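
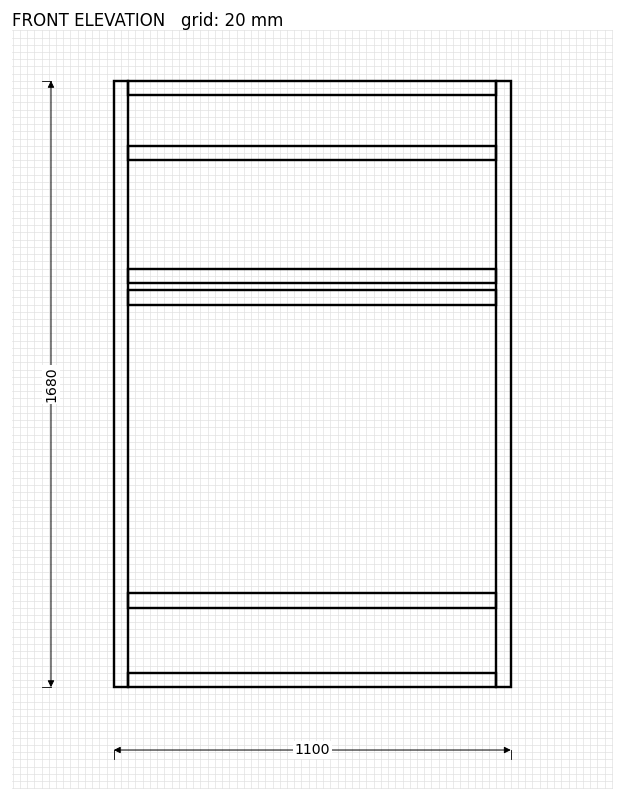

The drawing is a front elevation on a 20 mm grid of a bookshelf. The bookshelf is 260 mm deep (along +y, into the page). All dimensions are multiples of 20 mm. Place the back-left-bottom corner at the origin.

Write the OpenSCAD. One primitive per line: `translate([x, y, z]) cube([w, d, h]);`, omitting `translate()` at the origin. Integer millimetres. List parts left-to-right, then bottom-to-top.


cube([40, 260, 1680]);
translate([40, 0, 0]) cube([1020, 260, 40]);
translate([40, 0, 220]) cube([1020, 260, 40]);
translate([40, 0, 1060]) cube([1020, 260, 40]);
translate([40, 0, 1120]) cube([1020, 260, 40]);
translate([40, 0, 1460]) cube([1020, 260, 40]);
translate([40, 0, 1640]) cube([1020, 260, 40]);
translate([1060, 0, 0]) cube([40, 260, 1680]);


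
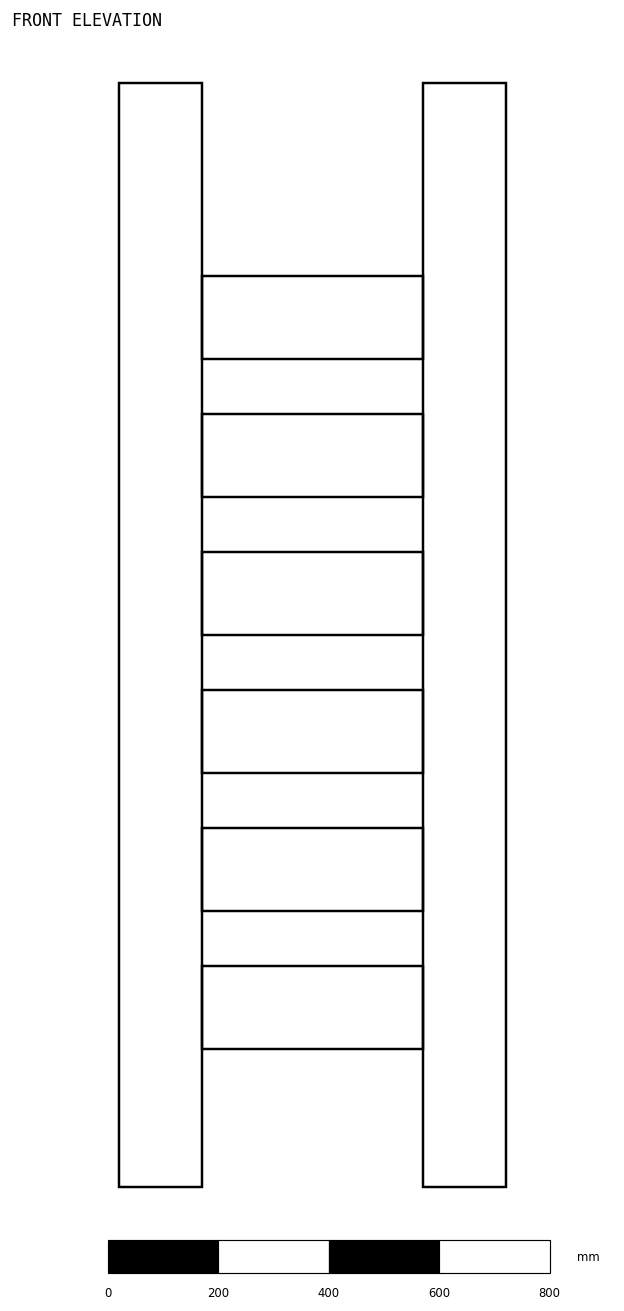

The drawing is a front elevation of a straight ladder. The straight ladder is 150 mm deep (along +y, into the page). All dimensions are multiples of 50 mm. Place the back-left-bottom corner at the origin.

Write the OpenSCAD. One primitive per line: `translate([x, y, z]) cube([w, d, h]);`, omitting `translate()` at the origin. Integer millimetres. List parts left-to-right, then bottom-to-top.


cube([150, 150, 2000]);
translate([150, 0, 250]) cube([400, 150, 150]);
translate([150, 0, 500]) cube([400, 150, 150]);
translate([150, 0, 750]) cube([400, 150, 150]);
translate([150, 0, 1000]) cube([400, 150, 150]);
translate([150, 0, 1250]) cube([400, 150, 150]);
translate([150, 0, 1500]) cube([400, 150, 150]);
translate([550, 0, 0]) cube([150, 150, 2000]);


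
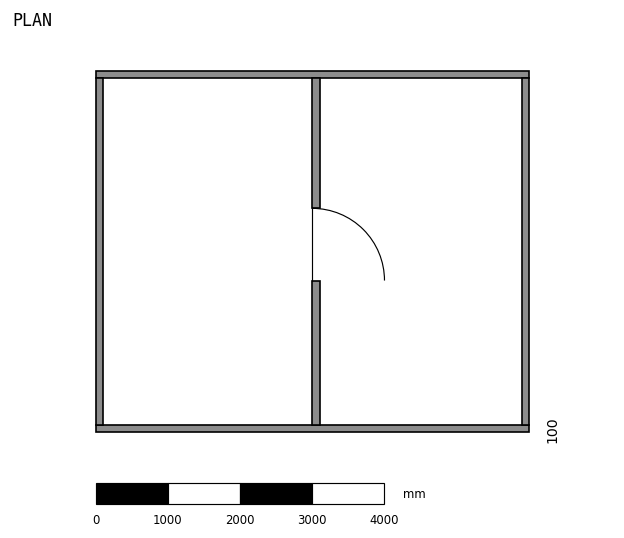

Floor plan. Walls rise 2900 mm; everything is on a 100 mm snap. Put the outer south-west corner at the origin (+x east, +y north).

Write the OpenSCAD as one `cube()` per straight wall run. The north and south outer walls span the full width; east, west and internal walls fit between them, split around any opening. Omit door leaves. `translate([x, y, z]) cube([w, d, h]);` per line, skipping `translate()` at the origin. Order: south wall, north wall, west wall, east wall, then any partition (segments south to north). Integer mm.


cube([6000, 100, 2900]);
translate([0, 4900, 0]) cube([6000, 100, 2900]);
translate([0, 100, 0]) cube([100, 4800, 2900]);
translate([5900, 100, 0]) cube([100, 4800, 2900]);
translate([3000, 100, 0]) cube([100, 2000, 2900]);
translate([3000, 3100, 0]) cube([100, 1800, 2900]);


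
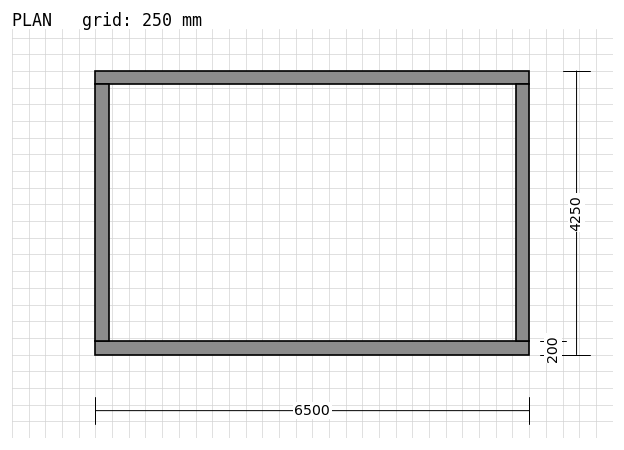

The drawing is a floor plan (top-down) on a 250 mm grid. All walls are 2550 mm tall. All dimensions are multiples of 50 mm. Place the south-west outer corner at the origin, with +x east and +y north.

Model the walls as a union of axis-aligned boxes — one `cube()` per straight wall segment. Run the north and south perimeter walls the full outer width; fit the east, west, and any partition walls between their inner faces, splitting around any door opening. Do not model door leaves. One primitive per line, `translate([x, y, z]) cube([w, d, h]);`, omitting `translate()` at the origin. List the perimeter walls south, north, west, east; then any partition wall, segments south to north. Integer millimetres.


cube([6500, 200, 2550]);
translate([0, 4050, 0]) cube([6500, 200, 2550]);
translate([0, 200, 0]) cube([200, 3850, 2550]);
translate([6300, 200, 0]) cube([200, 3850, 2550]);


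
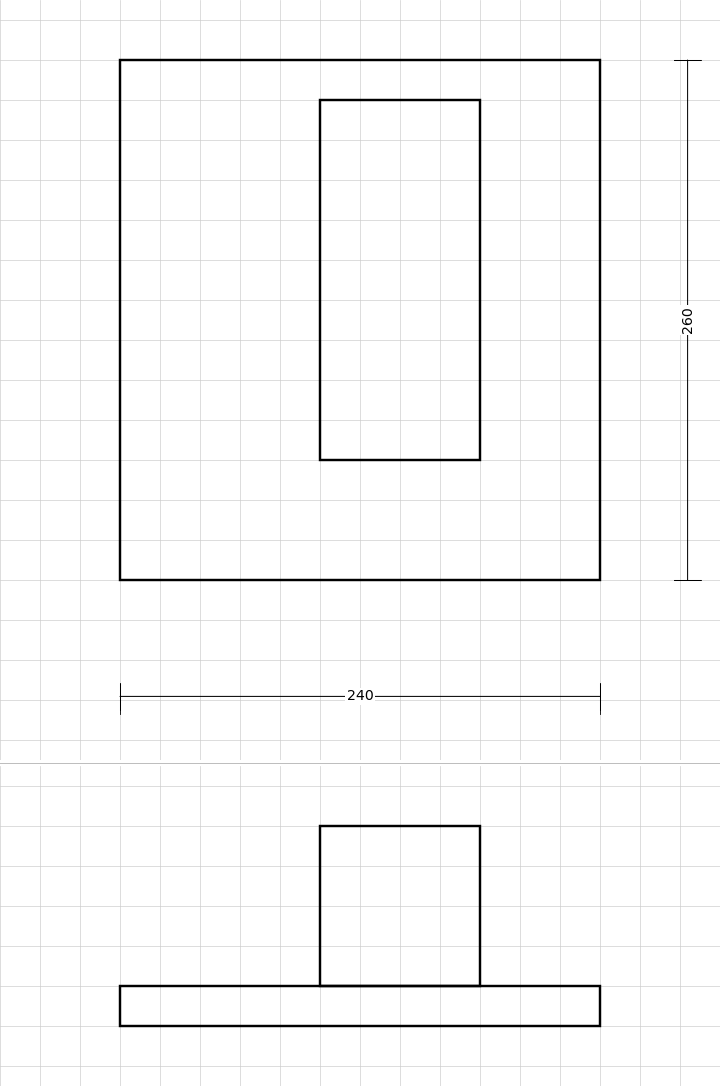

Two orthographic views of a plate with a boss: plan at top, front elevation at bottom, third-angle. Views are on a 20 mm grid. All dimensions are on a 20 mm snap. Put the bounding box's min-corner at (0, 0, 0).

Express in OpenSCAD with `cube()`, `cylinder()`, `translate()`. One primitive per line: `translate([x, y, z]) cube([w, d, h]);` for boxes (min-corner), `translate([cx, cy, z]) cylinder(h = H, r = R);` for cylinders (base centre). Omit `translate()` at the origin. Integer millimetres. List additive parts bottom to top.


cube([240, 260, 20]);
translate([100, 60, 20]) cube([80, 180, 80]);


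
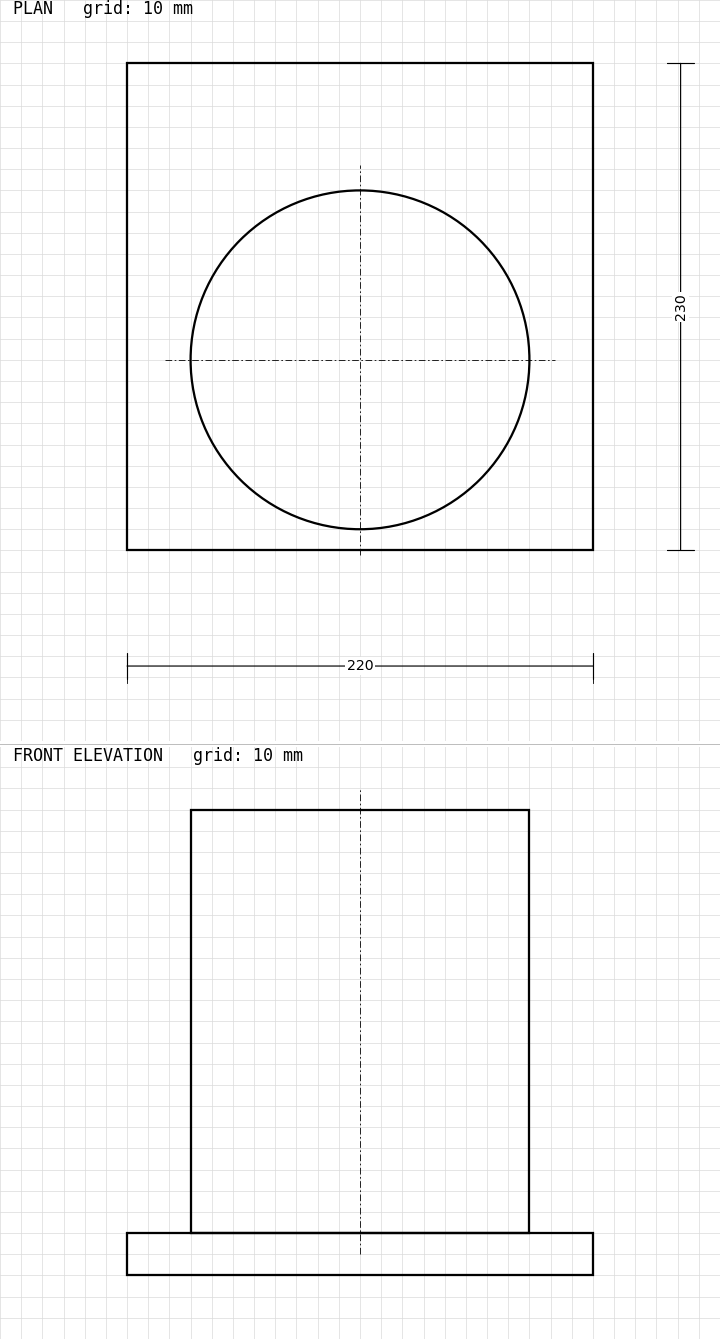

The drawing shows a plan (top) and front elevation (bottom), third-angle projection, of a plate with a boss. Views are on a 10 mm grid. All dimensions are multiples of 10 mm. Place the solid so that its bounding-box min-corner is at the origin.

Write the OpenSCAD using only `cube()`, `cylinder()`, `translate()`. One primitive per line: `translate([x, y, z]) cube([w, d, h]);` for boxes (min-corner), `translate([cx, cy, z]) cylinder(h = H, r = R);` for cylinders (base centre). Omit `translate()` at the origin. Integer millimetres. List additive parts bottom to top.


cube([220, 230, 20]);
translate([110, 90, 20]) cylinder(h = 200, r = 80);


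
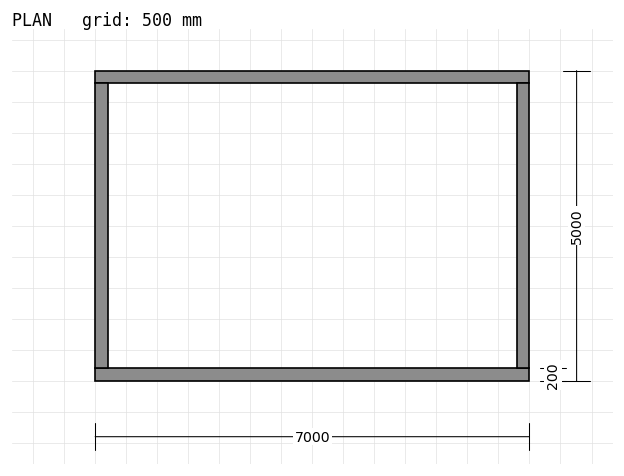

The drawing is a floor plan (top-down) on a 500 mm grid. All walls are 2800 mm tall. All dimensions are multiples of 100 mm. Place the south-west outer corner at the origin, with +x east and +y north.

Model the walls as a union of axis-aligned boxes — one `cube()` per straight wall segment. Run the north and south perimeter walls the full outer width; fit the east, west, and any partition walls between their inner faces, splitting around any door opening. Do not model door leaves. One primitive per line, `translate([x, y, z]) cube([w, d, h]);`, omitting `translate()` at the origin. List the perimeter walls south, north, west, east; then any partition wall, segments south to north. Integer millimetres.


cube([7000, 200, 2800]);
translate([0, 4800, 0]) cube([7000, 200, 2800]);
translate([0, 200, 0]) cube([200, 4600, 2800]);
translate([6800, 200, 0]) cube([200, 4600, 2800]);


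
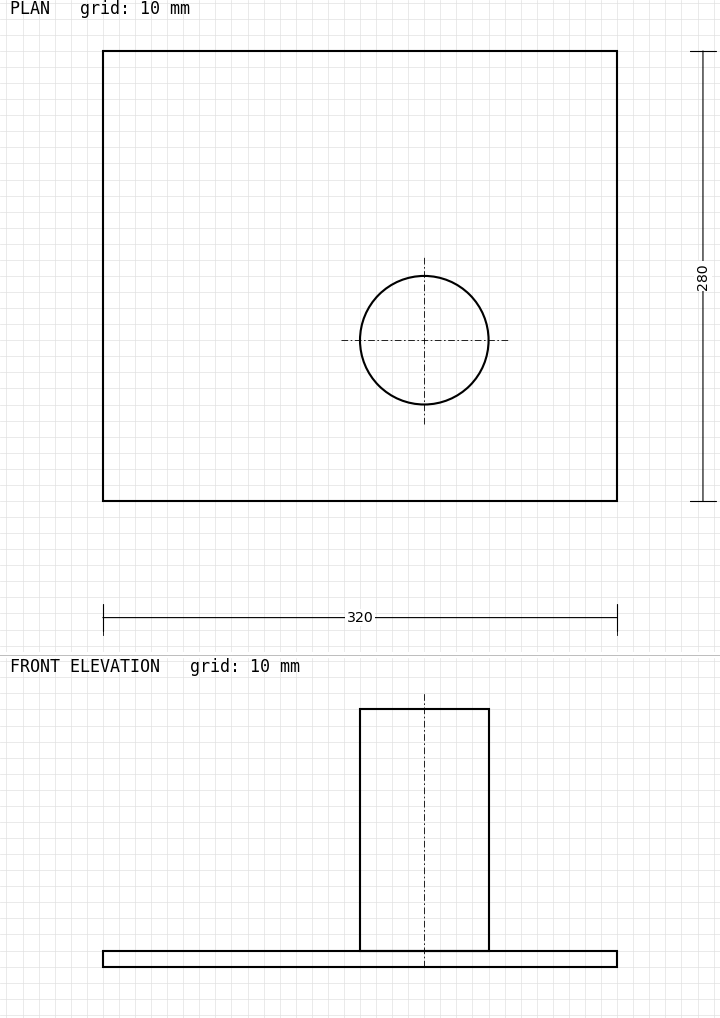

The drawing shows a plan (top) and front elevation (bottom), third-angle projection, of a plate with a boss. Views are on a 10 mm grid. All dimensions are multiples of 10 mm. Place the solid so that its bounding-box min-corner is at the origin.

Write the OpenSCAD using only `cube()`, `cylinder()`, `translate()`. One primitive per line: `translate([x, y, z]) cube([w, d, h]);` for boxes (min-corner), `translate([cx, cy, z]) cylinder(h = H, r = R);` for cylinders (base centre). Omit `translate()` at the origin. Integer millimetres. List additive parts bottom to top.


cube([320, 280, 10]);
translate([200, 100, 10]) cylinder(h = 150, r = 40);


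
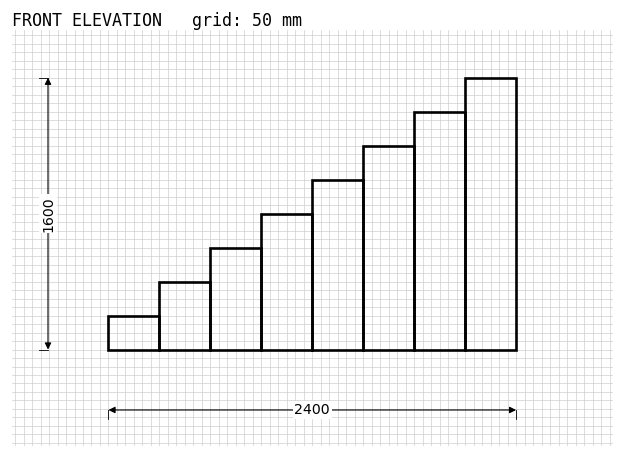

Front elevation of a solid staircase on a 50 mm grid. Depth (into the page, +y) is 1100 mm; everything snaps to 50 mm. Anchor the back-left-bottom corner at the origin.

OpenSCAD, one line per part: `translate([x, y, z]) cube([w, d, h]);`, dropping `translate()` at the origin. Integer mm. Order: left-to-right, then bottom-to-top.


cube([300, 1100, 200]);
translate([300, 0, 0]) cube([300, 1100, 400]);
translate([600, 0, 0]) cube([300, 1100, 600]);
translate([900, 0, 0]) cube([300, 1100, 800]);
translate([1200, 0, 0]) cube([300, 1100, 1000]);
translate([1500, 0, 0]) cube([300, 1100, 1200]);
translate([1800, 0, 0]) cube([300, 1100, 1400]);
translate([2100, 0, 0]) cube([300, 1100, 1600]);


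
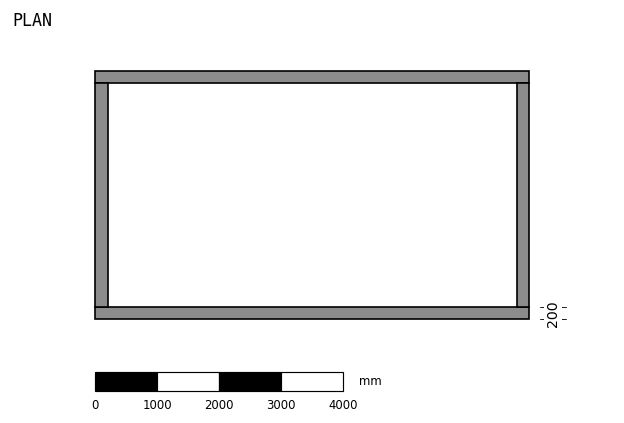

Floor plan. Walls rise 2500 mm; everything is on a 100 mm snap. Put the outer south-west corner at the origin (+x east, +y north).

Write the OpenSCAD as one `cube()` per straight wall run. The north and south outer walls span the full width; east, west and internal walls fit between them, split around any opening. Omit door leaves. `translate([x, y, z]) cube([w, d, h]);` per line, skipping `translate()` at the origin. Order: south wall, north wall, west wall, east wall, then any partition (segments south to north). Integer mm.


cube([7000, 200, 2500]);
translate([0, 3800, 0]) cube([7000, 200, 2500]);
translate([0, 200, 0]) cube([200, 3600, 2500]);
translate([6800, 200, 0]) cube([200, 3600, 2500]);


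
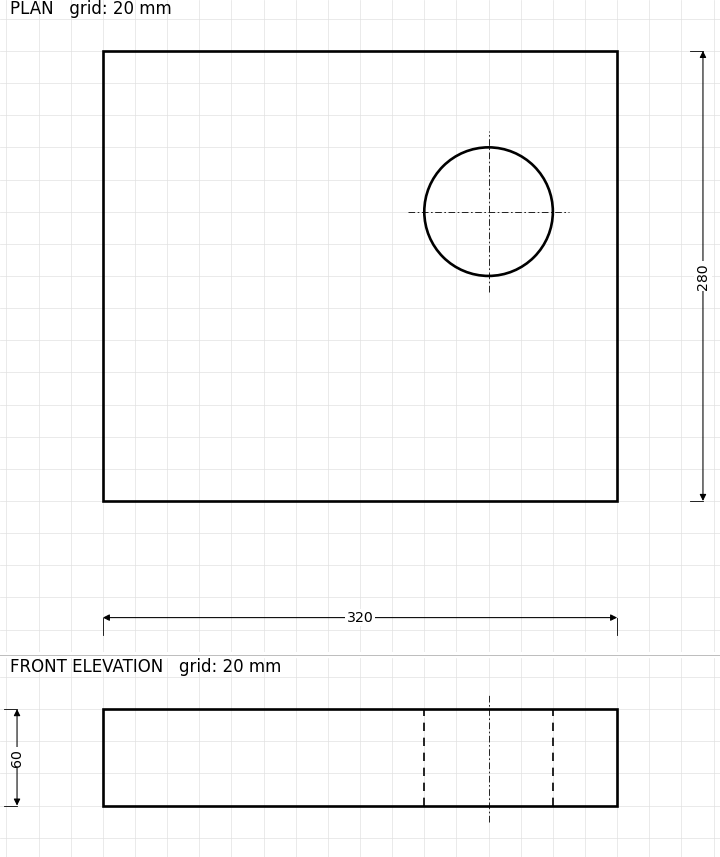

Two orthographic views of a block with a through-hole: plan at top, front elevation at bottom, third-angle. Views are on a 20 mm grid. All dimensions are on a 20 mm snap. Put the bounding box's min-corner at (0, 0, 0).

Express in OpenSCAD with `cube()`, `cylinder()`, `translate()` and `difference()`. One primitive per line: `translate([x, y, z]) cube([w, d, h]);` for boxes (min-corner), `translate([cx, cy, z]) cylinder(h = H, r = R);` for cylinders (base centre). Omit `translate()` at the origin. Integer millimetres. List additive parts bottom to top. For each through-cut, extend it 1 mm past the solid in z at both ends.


difference() {
  cube([320, 280, 60]);
  translate([240, 180, -1]) cylinder(h = 62, r = 40);
}


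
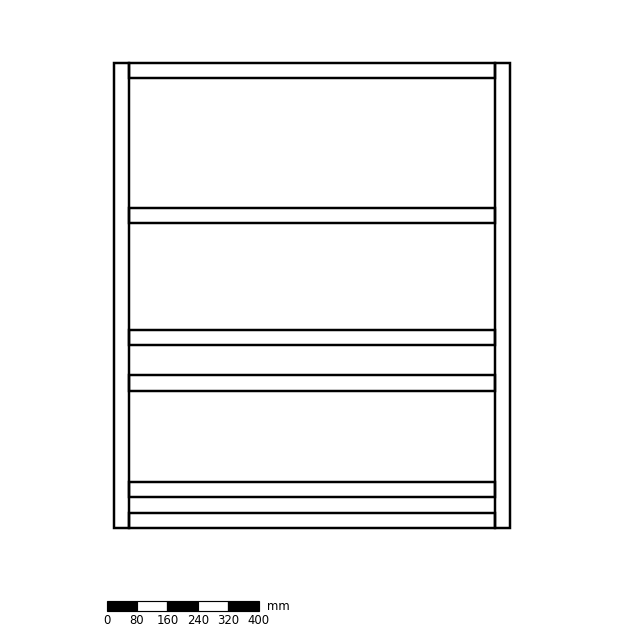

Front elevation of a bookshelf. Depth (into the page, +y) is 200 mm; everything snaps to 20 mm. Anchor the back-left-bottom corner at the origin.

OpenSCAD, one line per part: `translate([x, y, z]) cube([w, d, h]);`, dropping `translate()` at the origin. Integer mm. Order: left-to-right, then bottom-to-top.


cube([40, 200, 1220]);
translate([40, 0, 0]) cube([960, 200, 40]);
translate([40, 0, 80]) cube([960, 200, 40]);
translate([40, 0, 360]) cube([960, 200, 40]);
translate([40, 0, 480]) cube([960, 200, 40]);
translate([40, 0, 800]) cube([960, 200, 40]);
translate([40, 0, 1180]) cube([960, 200, 40]);
translate([1000, 0, 0]) cube([40, 200, 1220]);


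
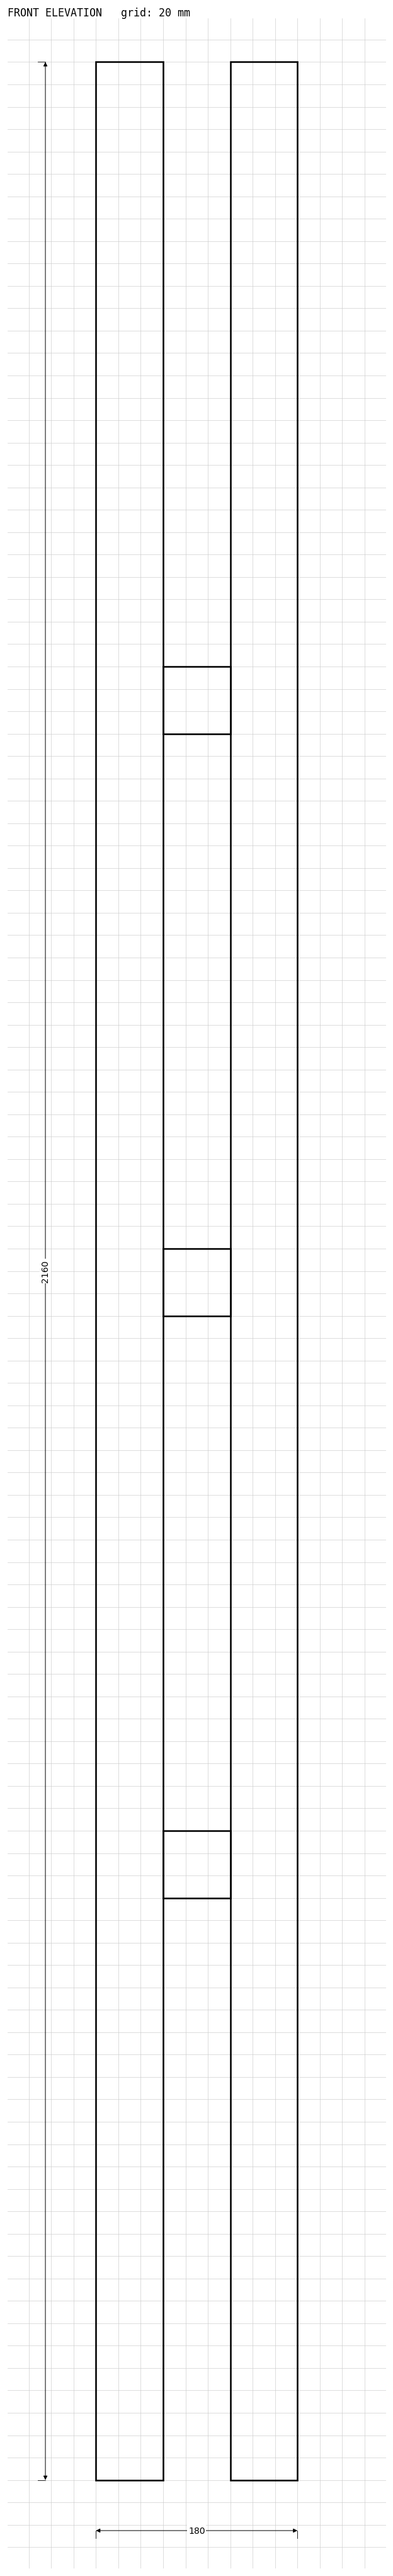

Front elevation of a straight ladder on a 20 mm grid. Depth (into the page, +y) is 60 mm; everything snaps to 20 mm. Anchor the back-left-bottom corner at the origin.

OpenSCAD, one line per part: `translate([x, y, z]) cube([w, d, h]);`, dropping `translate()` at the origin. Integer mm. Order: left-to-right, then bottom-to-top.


cube([60, 60, 2160]);
translate([60, 0, 520]) cube([60, 60, 60]);
translate([60, 0, 1040]) cube([60, 60, 60]);
translate([60, 0, 1560]) cube([60, 60, 60]);
translate([120, 0, 0]) cube([60, 60, 2160]);


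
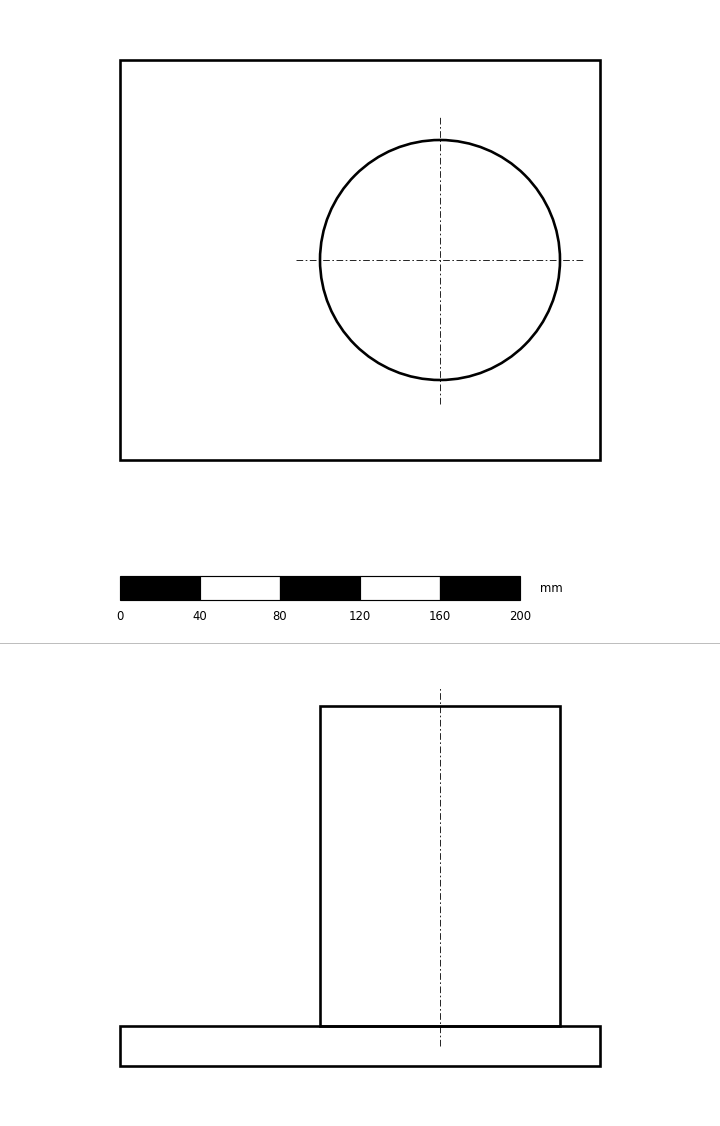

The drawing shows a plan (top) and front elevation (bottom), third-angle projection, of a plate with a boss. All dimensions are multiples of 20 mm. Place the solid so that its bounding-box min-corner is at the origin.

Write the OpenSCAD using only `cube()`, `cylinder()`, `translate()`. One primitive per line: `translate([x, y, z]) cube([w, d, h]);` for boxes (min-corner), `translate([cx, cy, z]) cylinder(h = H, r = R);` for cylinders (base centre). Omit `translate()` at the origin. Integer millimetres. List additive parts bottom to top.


cube([240, 200, 20]);
translate([160, 100, 20]) cylinder(h = 160, r = 60);


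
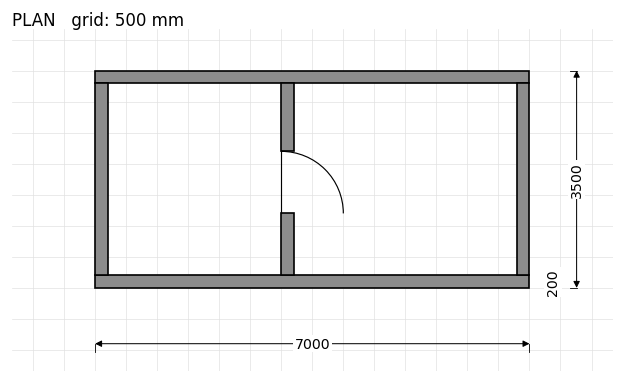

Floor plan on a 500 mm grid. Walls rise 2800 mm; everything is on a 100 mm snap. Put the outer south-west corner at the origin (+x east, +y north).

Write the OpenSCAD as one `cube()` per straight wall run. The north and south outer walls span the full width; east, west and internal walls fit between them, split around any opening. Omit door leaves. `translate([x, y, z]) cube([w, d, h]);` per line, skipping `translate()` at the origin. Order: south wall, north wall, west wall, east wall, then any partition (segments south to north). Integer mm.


cube([7000, 200, 2800]);
translate([0, 3300, 0]) cube([7000, 200, 2800]);
translate([0, 200, 0]) cube([200, 3100, 2800]);
translate([6800, 200, 0]) cube([200, 3100, 2800]);
translate([3000, 200, 0]) cube([200, 1000, 2800]);
translate([3000, 2200, 0]) cube([200, 1100, 2800]);


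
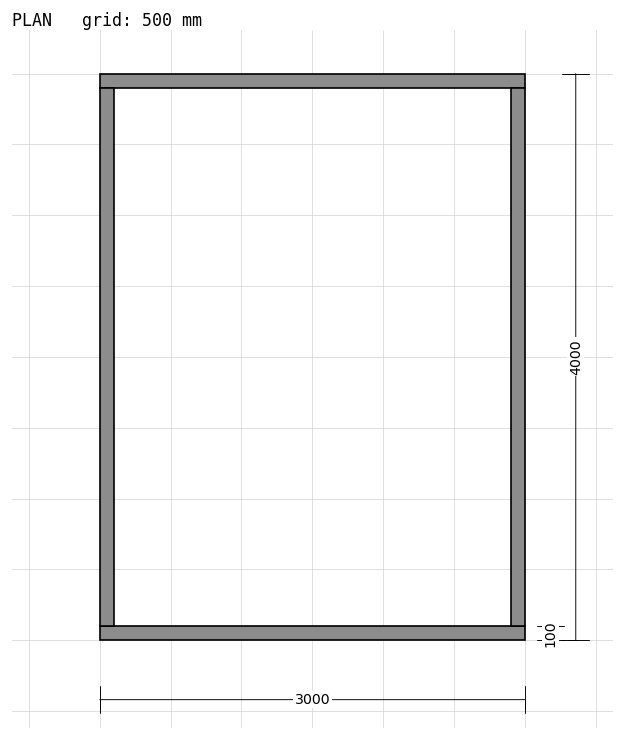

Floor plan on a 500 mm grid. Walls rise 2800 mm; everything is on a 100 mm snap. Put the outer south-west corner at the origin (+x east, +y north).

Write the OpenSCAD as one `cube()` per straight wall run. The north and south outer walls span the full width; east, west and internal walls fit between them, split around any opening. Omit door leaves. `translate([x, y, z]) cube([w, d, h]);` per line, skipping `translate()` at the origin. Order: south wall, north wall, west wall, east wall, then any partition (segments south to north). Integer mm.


cube([3000, 100, 2800]);
translate([0, 3900, 0]) cube([3000, 100, 2800]);
translate([0, 100, 0]) cube([100, 3800, 2800]);
translate([2900, 100, 0]) cube([100, 3800, 2800]);


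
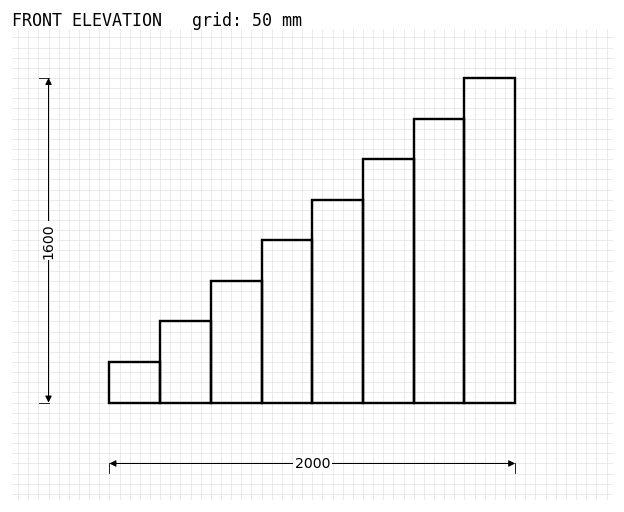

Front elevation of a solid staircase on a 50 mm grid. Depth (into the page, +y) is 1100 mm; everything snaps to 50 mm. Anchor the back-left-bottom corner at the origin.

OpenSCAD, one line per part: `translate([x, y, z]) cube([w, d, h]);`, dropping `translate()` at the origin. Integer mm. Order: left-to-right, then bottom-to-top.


cube([250, 1100, 200]);
translate([250, 0, 0]) cube([250, 1100, 400]);
translate([500, 0, 0]) cube([250, 1100, 600]);
translate([750, 0, 0]) cube([250, 1100, 800]);
translate([1000, 0, 0]) cube([250, 1100, 1000]);
translate([1250, 0, 0]) cube([250, 1100, 1200]);
translate([1500, 0, 0]) cube([250, 1100, 1400]);
translate([1750, 0, 0]) cube([250, 1100, 1600]);


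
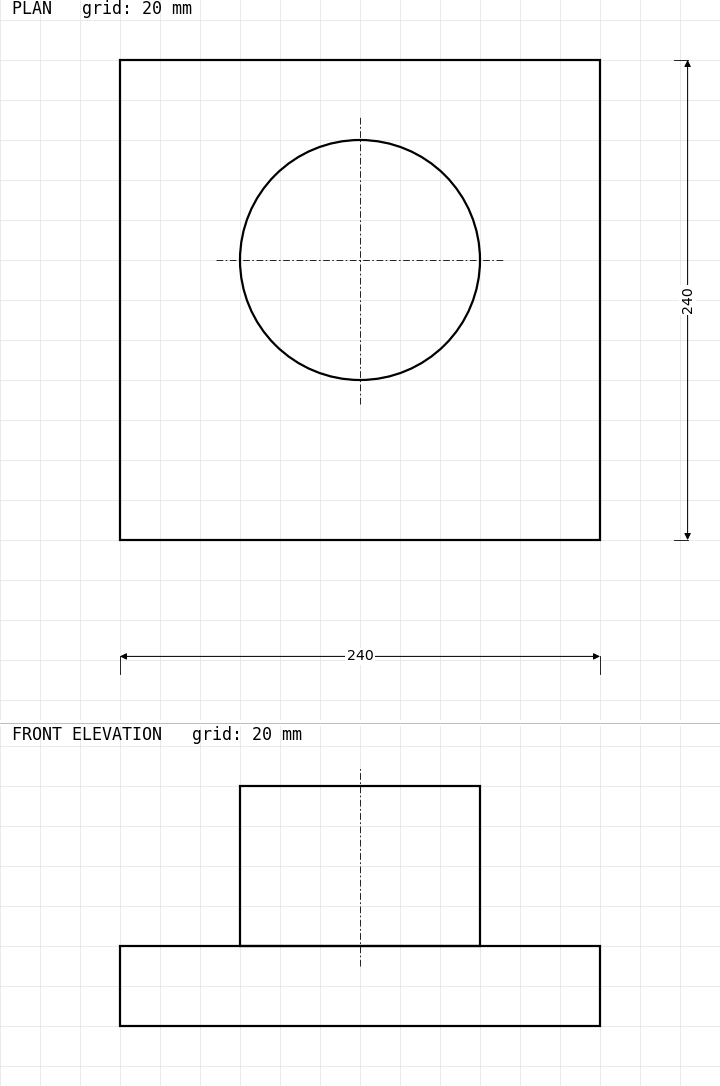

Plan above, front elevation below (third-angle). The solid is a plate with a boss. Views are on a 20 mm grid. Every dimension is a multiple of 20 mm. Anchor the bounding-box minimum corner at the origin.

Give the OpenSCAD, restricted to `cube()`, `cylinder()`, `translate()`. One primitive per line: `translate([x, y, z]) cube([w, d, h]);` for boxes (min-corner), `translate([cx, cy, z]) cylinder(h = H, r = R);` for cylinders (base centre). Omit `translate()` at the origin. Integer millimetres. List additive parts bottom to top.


cube([240, 240, 40]);
translate([120, 140, 40]) cylinder(h = 80, r = 60);


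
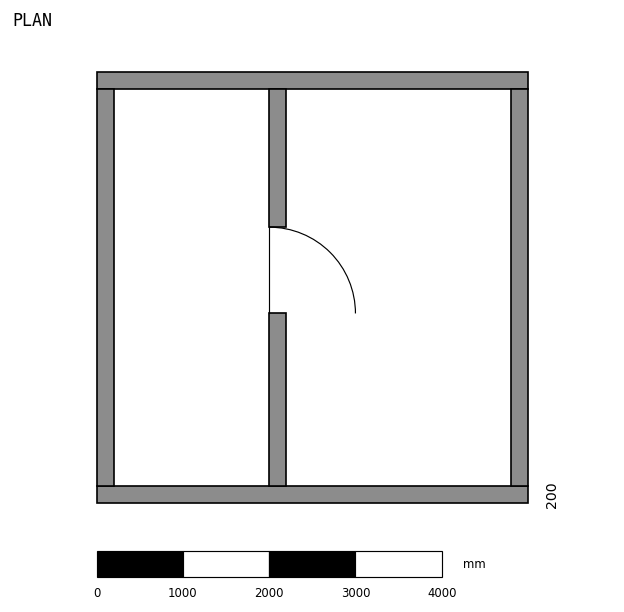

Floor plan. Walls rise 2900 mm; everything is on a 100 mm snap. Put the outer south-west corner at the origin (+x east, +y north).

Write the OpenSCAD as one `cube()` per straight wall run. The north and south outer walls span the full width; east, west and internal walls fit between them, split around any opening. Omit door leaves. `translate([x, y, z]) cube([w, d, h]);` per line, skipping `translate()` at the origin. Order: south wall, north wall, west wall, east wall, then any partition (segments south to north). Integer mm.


cube([5000, 200, 2900]);
translate([0, 4800, 0]) cube([5000, 200, 2900]);
translate([0, 200, 0]) cube([200, 4600, 2900]);
translate([4800, 200, 0]) cube([200, 4600, 2900]);
translate([2000, 200, 0]) cube([200, 2000, 2900]);
translate([2000, 3200, 0]) cube([200, 1600, 2900]);


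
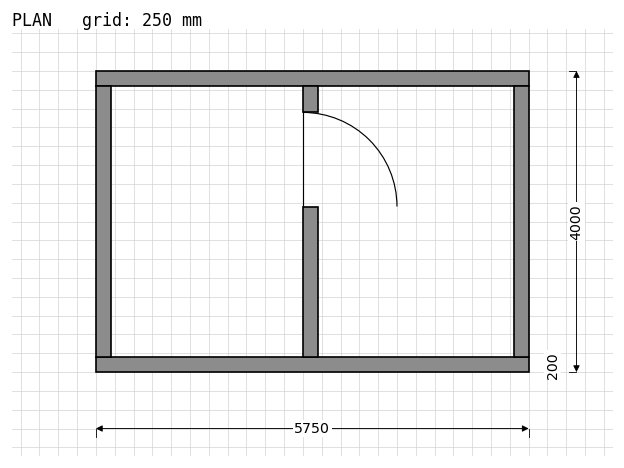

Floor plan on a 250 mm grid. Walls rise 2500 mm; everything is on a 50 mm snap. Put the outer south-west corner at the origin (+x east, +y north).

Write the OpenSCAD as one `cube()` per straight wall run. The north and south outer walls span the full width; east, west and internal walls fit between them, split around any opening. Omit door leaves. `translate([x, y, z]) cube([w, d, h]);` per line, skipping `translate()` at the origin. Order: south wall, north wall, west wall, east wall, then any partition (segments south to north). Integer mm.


cube([5750, 200, 2500]);
translate([0, 3800, 0]) cube([5750, 200, 2500]);
translate([0, 200, 0]) cube([200, 3600, 2500]);
translate([5550, 200, 0]) cube([200, 3600, 2500]);
translate([2750, 200, 0]) cube([200, 2000, 2500]);
translate([2750, 3450, 0]) cube([200, 350, 2500]);


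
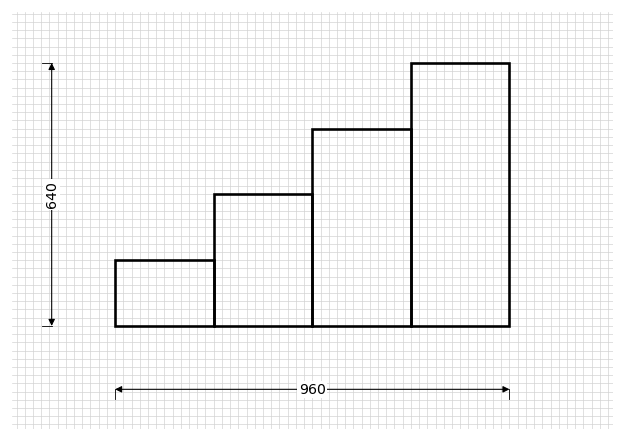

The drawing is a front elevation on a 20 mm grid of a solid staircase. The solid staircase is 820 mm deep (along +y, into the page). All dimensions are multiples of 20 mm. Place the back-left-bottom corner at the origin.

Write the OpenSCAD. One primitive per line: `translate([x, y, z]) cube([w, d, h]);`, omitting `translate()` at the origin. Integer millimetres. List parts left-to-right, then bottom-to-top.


cube([240, 820, 160]);
translate([240, 0, 0]) cube([240, 820, 320]);
translate([480, 0, 0]) cube([240, 820, 480]);
translate([720, 0, 0]) cube([240, 820, 640]);


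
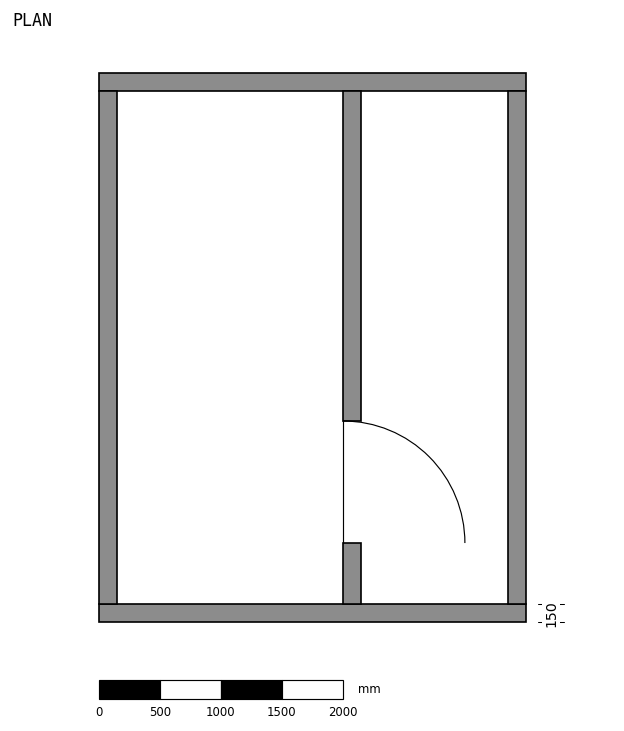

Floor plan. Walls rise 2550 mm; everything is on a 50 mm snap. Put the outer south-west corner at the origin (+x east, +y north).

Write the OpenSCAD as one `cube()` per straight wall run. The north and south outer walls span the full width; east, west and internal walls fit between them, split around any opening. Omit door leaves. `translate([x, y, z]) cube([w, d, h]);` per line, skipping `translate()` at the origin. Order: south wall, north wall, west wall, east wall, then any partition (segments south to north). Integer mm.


cube([3500, 150, 2550]);
translate([0, 4350, 0]) cube([3500, 150, 2550]);
translate([0, 150, 0]) cube([150, 4200, 2550]);
translate([3350, 150, 0]) cube([150, 4200, 2550]);
translate([2000, 150, 0]) cube([150, 500, 2550]);
translate([2000, 1650, 0]) cube([150, 2700, 2550]);


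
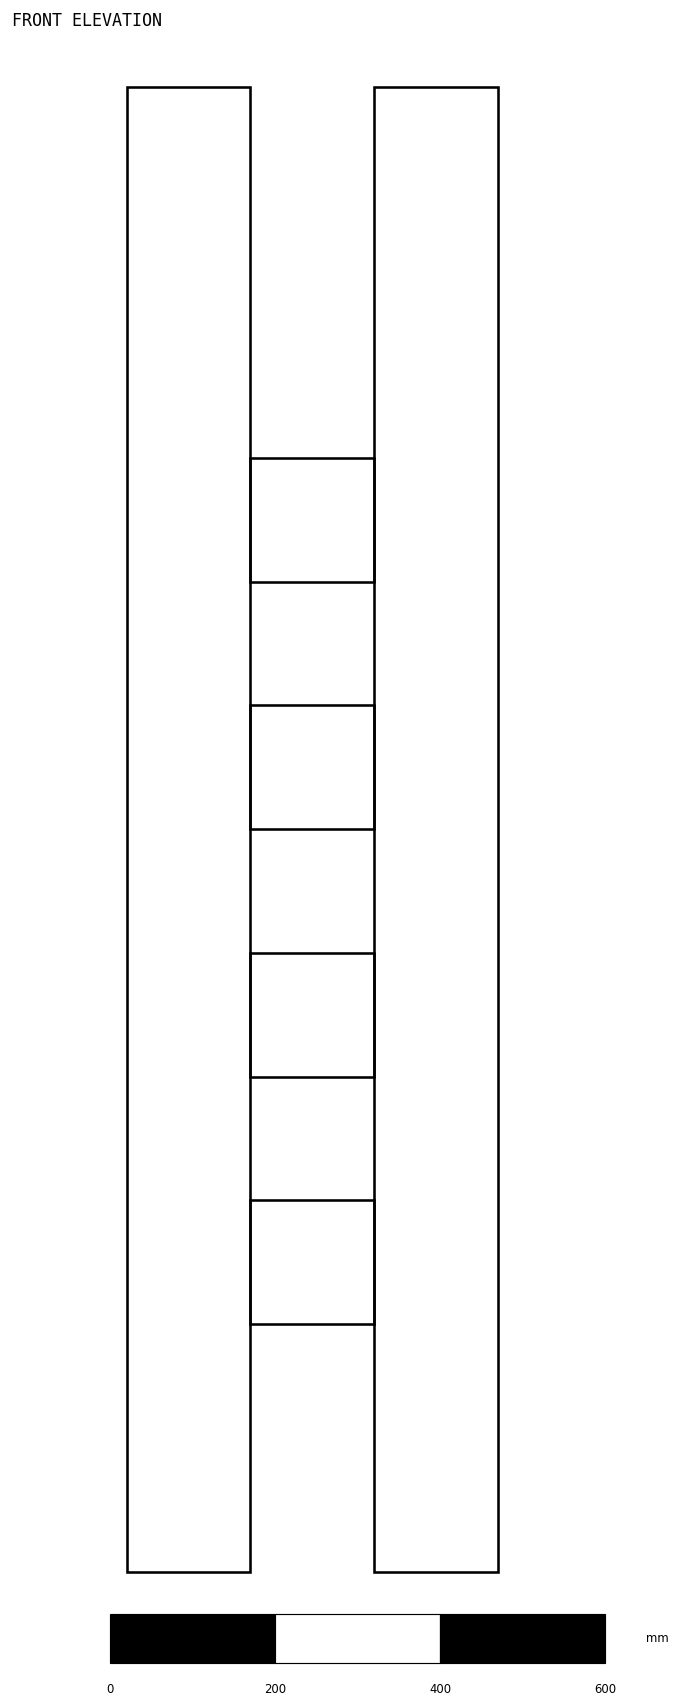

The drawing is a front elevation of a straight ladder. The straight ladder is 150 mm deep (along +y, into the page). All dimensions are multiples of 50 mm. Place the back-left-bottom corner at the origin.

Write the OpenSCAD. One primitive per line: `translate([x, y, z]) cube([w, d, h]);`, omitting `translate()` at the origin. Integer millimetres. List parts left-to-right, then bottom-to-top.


cube([150, 150, 1800]);
translate([150, 0, 300]) cube([150, 150, 150]);
translate([150, 0, 600]) cube([150, 150, 150]);
translate([150, 0, 900]) cube([150, 150, 150]);
translate([150, 0, 1200]) cube([150, 150, 150]);
translate([300, 0, 0]) cube([150, 150, 1800]);


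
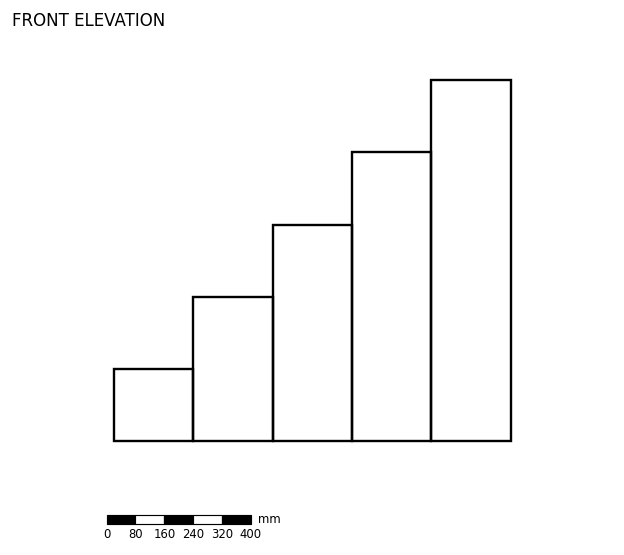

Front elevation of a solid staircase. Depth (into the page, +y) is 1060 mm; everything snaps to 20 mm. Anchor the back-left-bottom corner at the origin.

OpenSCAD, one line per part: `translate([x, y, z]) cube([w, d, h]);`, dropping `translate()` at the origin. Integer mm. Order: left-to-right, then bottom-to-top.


cube([220, 1060, 200]);
translate([220, 0, 0]) cube([220, 1060, 400]);
translate([440, 0, 0]) cube([220, 1060, 600]);
translate([660, 0, 0]) cube([220, 1060, 800]);
translate([880, 0, 0]) cube([220, 1060, 1000]);


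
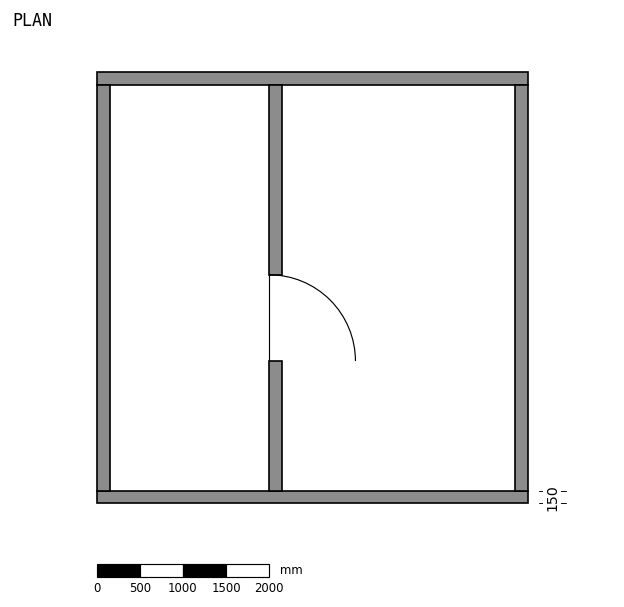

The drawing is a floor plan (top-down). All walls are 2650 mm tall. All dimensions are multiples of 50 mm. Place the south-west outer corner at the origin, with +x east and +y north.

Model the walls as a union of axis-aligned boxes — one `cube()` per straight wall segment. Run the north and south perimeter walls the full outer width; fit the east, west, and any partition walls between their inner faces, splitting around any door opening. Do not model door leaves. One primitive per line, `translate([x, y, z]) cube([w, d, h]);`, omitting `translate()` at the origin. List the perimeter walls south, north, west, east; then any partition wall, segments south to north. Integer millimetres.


cube([5000, 150, 2650]);
translate([0, 4850, 0]) cube([5000, 150, 2650]);
translate([0, 150, 0]) cube([150, 4700, 2650]);
translate([4850, 150, 0]) cube([150, 4700, 2650]);
translate([2000, 150, 0]) cube([150, 1500, 2650]);
translate([2000, 2650, 0]) cube([150, 2200, 2650]);


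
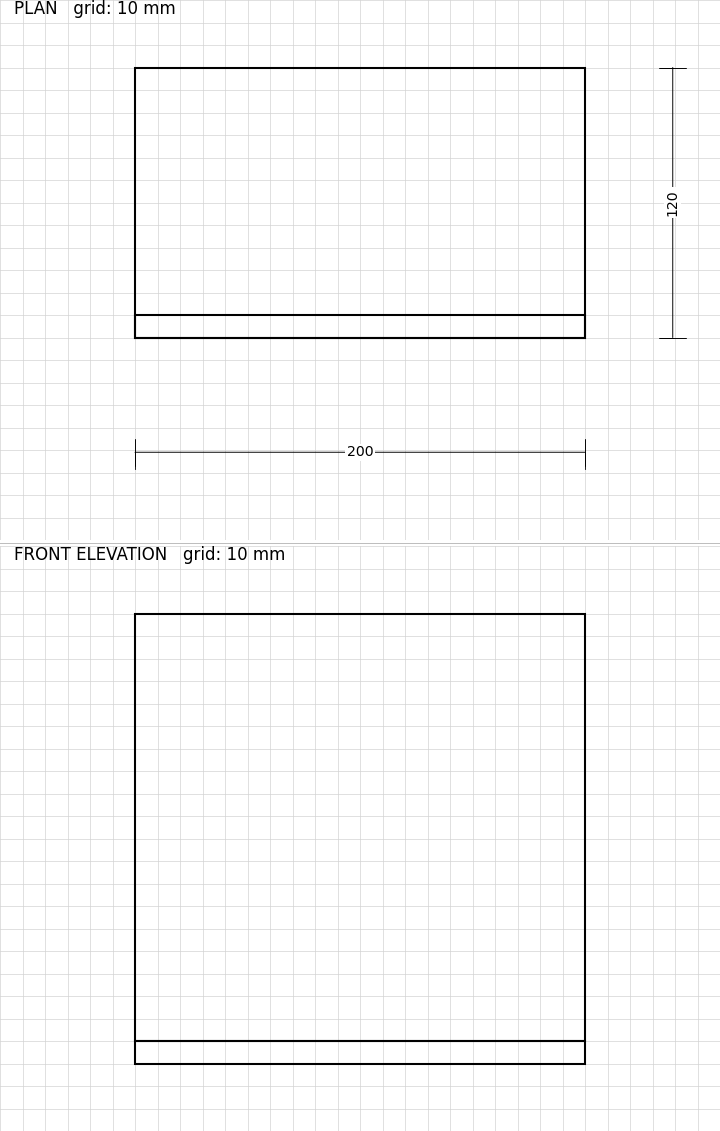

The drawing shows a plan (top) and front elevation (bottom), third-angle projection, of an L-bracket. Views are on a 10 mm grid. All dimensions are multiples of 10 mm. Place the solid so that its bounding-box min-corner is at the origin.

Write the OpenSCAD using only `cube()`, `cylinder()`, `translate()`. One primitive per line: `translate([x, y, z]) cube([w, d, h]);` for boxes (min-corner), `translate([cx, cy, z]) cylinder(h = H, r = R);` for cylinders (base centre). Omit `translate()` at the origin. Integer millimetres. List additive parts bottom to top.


cube([200, 120, 10]);
translate([0, 0, 10]) cube([200, 10, 190]);


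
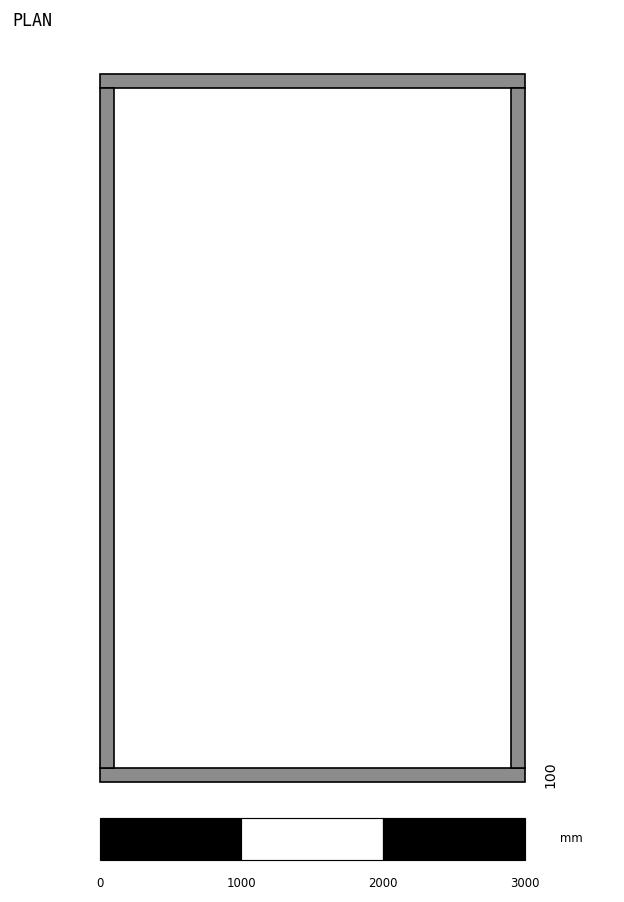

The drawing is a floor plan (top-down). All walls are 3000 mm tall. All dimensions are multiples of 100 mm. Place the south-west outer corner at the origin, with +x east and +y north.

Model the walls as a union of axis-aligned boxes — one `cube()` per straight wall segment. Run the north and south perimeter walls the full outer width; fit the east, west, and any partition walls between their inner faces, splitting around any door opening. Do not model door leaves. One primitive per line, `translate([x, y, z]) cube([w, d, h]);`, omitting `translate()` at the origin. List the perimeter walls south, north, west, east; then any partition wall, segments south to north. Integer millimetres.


cube([3000, 100, 3000]);
translate([0, 4900, 0]) cube([3000, 100, 3000]);
translate([0, 100, 0]) cube([100, 4800, 3000]);
translate([2900, 100, 0]) cube([100, 4800, 3000]);


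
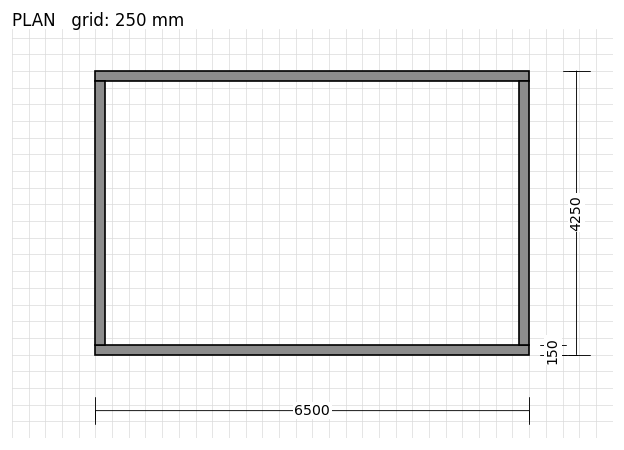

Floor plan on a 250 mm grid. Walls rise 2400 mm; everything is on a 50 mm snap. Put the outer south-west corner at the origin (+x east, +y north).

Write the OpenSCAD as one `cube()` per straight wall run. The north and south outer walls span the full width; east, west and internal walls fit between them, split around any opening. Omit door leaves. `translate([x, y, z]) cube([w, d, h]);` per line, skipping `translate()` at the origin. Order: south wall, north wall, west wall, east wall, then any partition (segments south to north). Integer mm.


cube([6500, 150, 2400]);
translate([0, 4100, 0]) cube([6500, 150, 2400]);
translate([0, 150, 0]) cube([150, 3950, 2400]);
translate([6350, 150, 0]) cube([150, 3950, 2400]);


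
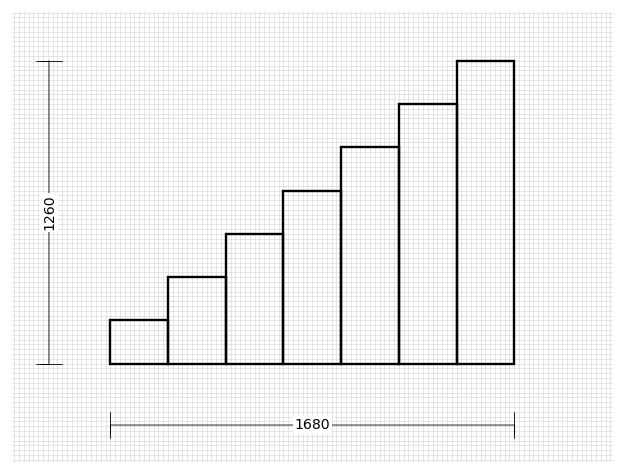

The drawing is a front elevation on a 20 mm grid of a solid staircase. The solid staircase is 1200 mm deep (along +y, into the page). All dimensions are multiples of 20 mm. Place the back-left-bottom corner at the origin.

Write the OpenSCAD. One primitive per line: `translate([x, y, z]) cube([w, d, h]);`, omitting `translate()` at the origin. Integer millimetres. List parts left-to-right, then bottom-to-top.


cube([240, 1200, 180]);
translate([240, 0, 0]) cube([240, 1200, 360]);
translate([480, 0, 0]) cube([240, 1200, 540]);
translate([720, 0, 0]) cube([240, 1200, 720]);
translate([960, 0, 0]) cube([240, 1200, 900]);
translate([1200, 0, 0]) cube([240, 1200, 1080]);
translate([1440, 0, 0]) cube([240, 1200, 1260]);


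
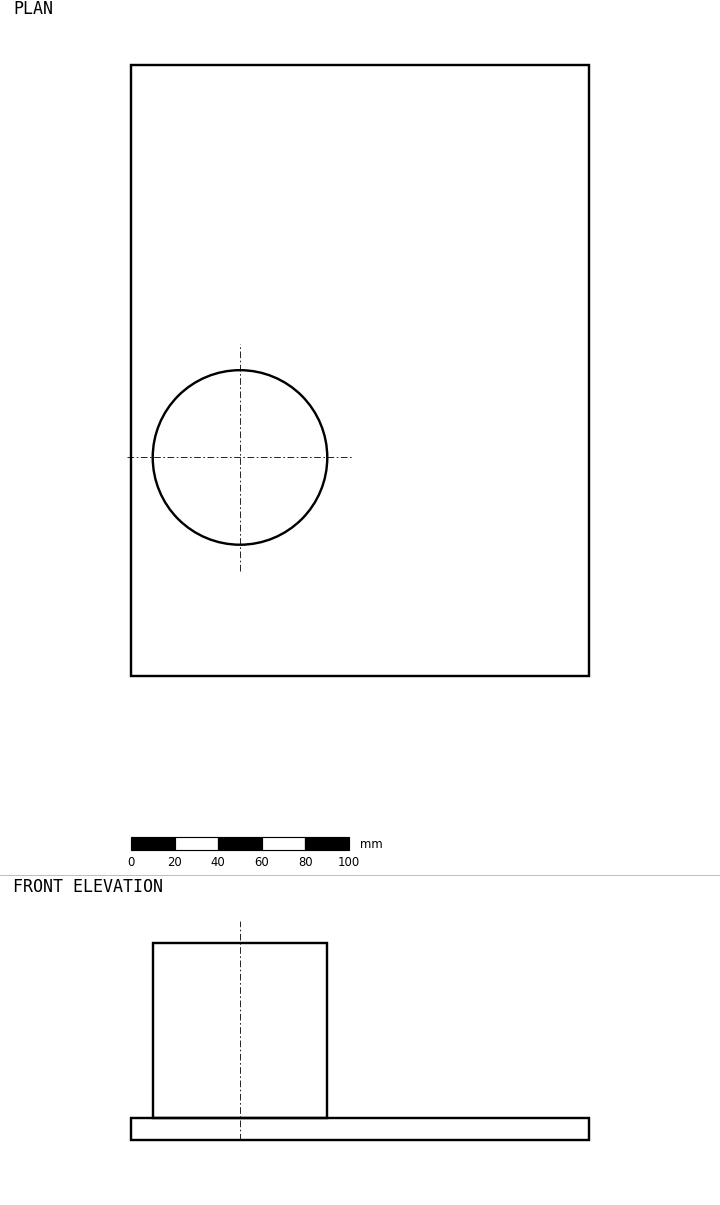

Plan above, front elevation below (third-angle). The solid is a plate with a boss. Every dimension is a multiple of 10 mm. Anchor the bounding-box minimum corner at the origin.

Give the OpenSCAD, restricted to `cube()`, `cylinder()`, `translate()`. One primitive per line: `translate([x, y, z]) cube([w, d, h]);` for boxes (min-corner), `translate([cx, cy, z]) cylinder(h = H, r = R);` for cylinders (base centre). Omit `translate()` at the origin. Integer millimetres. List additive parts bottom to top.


cube([210, 280, 10]);
translate([50, 100, 10]) cylinder(h = 80, r = 40);


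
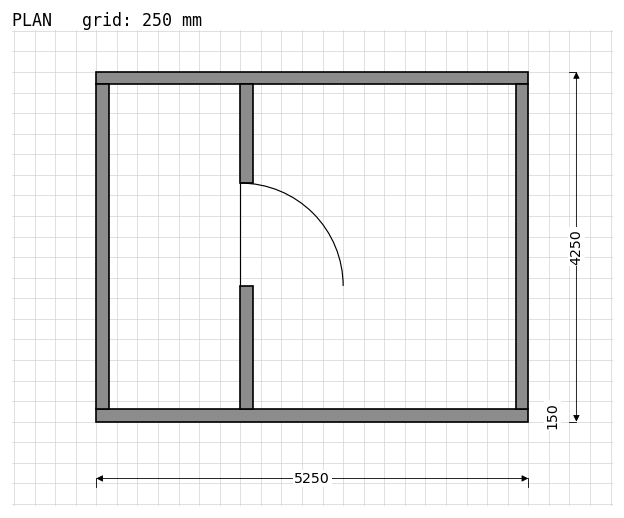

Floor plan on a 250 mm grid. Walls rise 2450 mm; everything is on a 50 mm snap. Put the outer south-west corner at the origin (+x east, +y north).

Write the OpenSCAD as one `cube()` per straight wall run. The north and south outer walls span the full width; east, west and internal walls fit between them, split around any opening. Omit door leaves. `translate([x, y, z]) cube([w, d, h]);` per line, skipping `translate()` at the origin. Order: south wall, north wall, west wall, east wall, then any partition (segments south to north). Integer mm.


cube([5250, 150, 2450]);
translate([0, 4100, 0]) cube([5250, 150, 2450]);
translate([0, 150, 0]) cube([150, 3950, 2450]);
translate([5100, 150, 0]) cube([150, 3950, 2450]);
translate([1750, 150, 0]) cube([150, 1500, 2450]);
translate([1750, 2900, 0]) cube([150, 1200, 2450]);


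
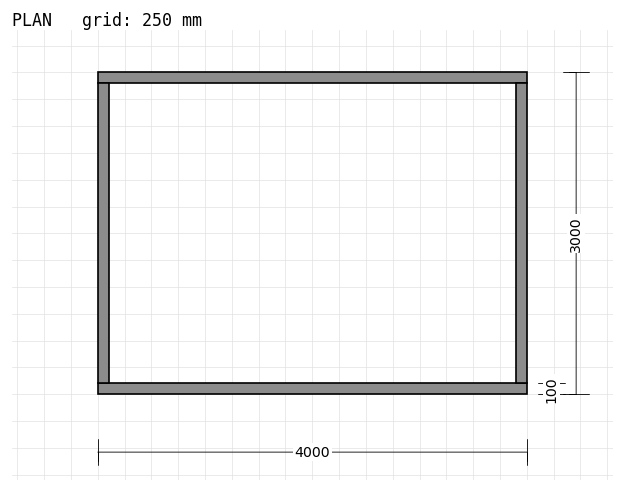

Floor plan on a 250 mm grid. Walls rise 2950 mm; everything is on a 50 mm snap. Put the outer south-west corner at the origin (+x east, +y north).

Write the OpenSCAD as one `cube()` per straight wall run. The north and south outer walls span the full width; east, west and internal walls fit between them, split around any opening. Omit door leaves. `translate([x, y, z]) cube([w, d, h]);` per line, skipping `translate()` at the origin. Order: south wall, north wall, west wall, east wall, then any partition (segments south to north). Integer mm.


cube([4000, 100, 2950]);
translate([0, 2900, 0]) cube([4000, 100, 2950]);
translate([0, 100, 0]) cube([100, 2800, 2950]);
translate([3900, 100, 0]) cube([100, 2800, 2950]);


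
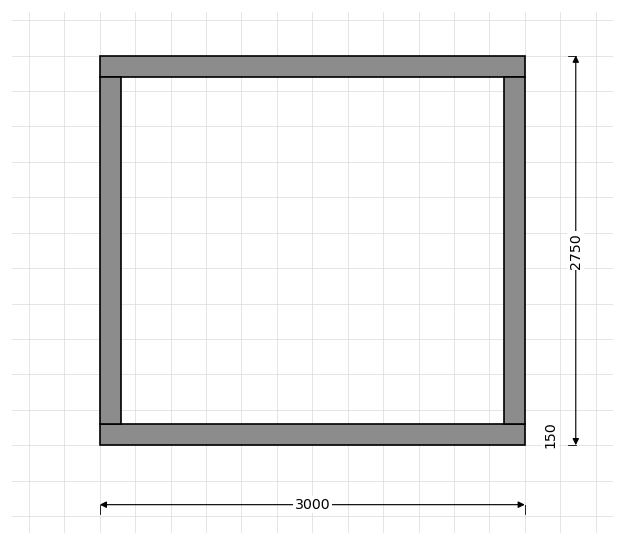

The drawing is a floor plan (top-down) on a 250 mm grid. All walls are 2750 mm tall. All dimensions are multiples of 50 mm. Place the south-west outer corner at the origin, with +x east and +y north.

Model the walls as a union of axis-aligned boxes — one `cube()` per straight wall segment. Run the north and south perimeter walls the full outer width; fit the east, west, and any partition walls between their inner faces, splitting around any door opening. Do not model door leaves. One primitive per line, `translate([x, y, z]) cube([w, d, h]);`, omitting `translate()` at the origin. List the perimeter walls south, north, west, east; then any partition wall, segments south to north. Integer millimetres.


cube([3000, 150, 2750]);
translate([0, 2600, 0]) cube([3000, 150, 2750]);
translate([0, 150, 0]) cube([150, 2450, 2750]);
translate([2850, 150, 0]) cube([150, 2450, 2750]);


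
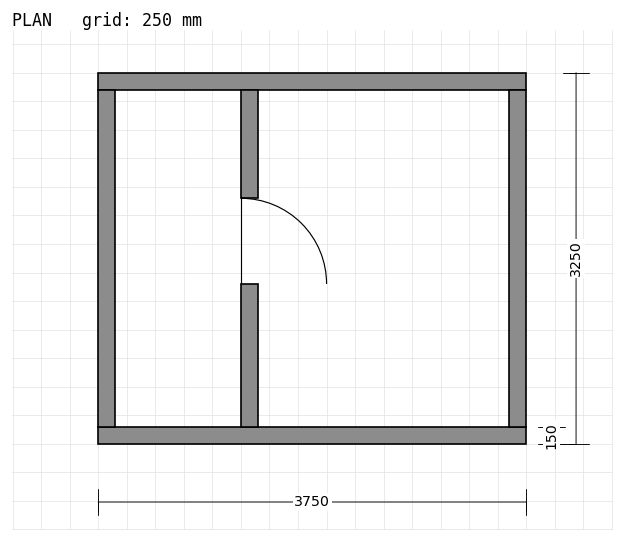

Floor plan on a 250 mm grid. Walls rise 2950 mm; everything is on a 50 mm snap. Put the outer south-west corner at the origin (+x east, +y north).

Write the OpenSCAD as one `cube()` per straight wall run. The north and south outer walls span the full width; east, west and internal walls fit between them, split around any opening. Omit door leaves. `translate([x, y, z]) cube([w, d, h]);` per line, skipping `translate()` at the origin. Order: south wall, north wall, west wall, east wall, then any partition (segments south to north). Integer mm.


cube([3750, 150, 2950]);
translate([0, 3100, 0]) cube([3750, 150, 2950]);
translate([0, 150, 0]) cube([150, 2950, 2950]);
translate([3600, 150, 0]) cube([150, 2950, 2950]);
translate([1250, 150, 0]) cube([150, 1250, 2950]);
translate([1250, 2150, 0]) cube([150, 950, 2950]);


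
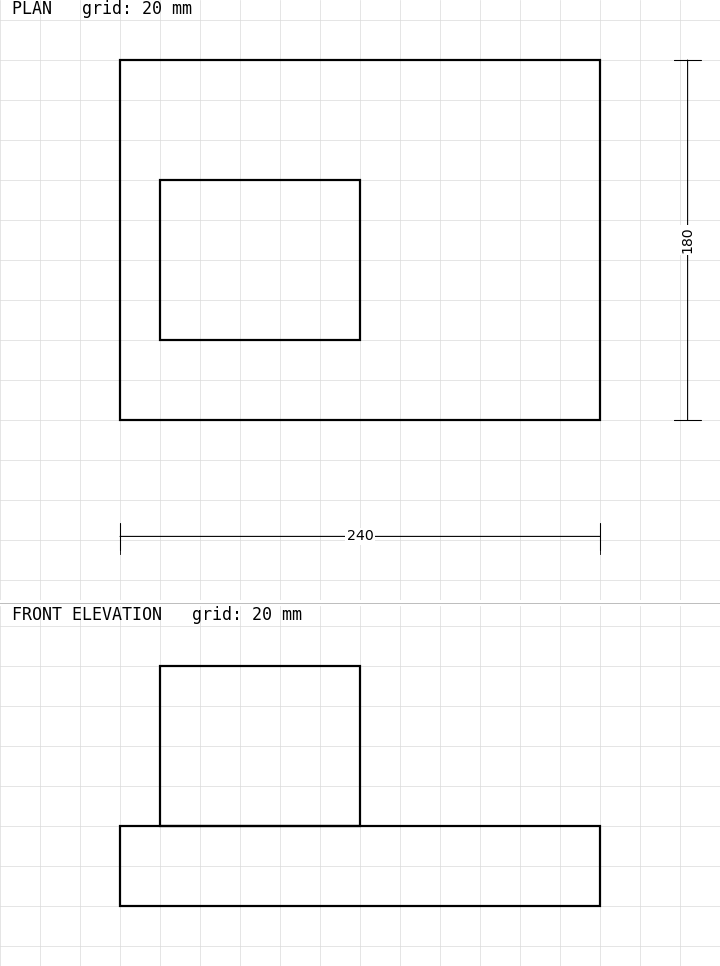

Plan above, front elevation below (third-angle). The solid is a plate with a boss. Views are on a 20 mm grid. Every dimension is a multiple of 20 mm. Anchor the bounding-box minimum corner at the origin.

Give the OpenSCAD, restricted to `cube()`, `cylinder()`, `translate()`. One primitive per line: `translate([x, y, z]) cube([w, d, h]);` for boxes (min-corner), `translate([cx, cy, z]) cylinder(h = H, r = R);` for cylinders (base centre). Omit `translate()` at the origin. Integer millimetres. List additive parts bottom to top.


cube([240, 180, 40]);
translate([20, 40, 40]) cube([100, 80, 80]);


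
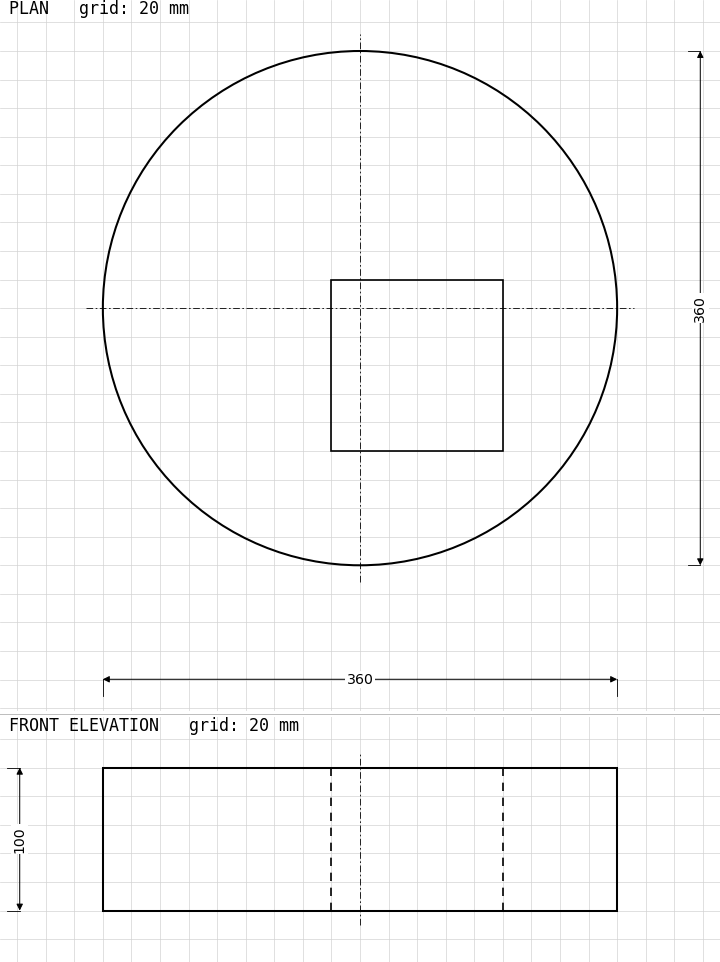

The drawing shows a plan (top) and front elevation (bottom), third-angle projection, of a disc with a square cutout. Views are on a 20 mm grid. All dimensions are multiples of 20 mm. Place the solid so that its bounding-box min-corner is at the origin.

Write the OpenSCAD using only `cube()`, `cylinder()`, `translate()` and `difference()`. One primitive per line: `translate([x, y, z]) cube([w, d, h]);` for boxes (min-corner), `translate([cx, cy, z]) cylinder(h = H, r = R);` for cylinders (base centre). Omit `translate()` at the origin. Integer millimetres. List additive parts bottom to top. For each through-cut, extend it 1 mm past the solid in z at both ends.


difference() {
  translate([180, 180, 0]) cylinder(h = 100, r = 180);
  translate([160, 80, -1]) cube([120, 120, 102]);
}


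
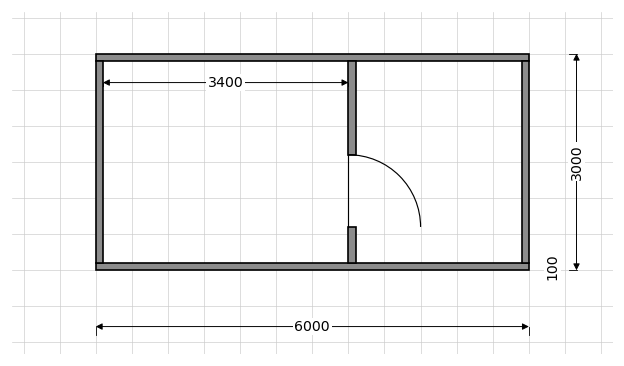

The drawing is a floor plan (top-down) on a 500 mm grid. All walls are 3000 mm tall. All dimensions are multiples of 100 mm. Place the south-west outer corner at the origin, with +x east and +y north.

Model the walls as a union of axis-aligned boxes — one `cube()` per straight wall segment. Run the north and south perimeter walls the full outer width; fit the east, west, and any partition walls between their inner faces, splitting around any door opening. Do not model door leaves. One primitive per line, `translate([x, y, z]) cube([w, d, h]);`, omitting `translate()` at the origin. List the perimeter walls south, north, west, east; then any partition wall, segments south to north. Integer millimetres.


cube([6000, 100, 3000]);
translate([0, 2900, 0]) cube([6000, 100, 3000]);
translate([0, 100, 0]) cube([100, 2800, 3000]);
translate([5900, 100, 0]) cube([100, 2800, 3000]);
translate([3500, 100, 0]) cube([100, 500, 3000]);
translate([3500, 1600, 0]) cube([100, 1300, 3000]);


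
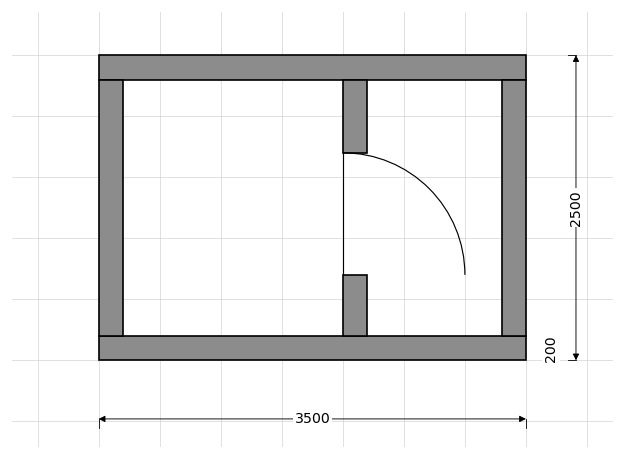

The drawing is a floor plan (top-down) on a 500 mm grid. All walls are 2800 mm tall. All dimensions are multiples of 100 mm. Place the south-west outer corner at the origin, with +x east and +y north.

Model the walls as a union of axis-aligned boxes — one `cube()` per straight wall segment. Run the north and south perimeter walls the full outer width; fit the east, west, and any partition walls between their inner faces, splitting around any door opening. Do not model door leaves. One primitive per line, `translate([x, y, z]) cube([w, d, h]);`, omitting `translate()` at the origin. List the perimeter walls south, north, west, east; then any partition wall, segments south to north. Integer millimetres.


cube([3500, 200, 2800]);
translate([0, 2300, 0]) cube([3500, 200, 2800]);
translate([0, 200, 0]) cube([200, 2100, 2800]);
translate([3300, 200, 0]) cube([200, 2100, 2800]);
translate([2000, 200, 0]) cube([200, 500, 2800]);
translate([2000, 1700, 0]) cube([200, 600, 2800]);


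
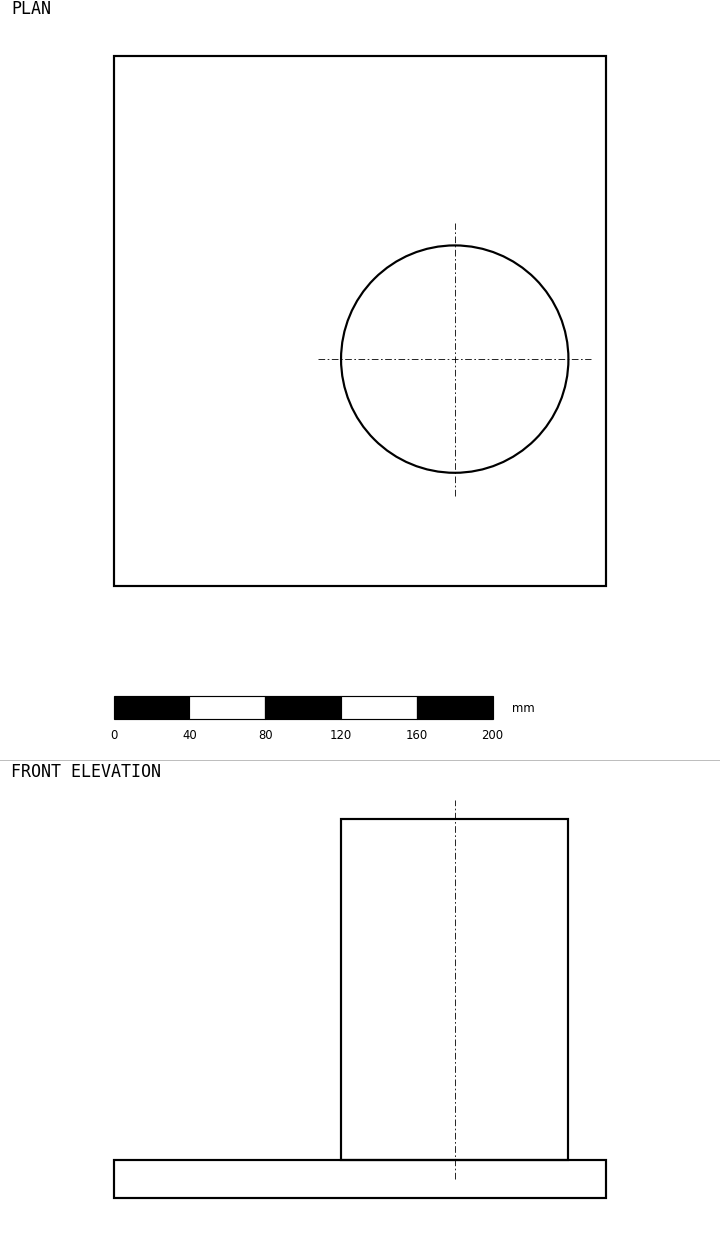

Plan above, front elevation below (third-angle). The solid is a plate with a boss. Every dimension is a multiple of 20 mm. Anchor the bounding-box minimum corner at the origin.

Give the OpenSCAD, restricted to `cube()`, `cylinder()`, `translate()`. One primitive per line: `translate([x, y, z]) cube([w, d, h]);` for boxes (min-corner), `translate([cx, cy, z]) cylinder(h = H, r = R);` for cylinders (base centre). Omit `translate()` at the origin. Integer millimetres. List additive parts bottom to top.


cube([260, 280, 20]);
translate([180, 120, 20]) cylinder(h = 180, r = 60);


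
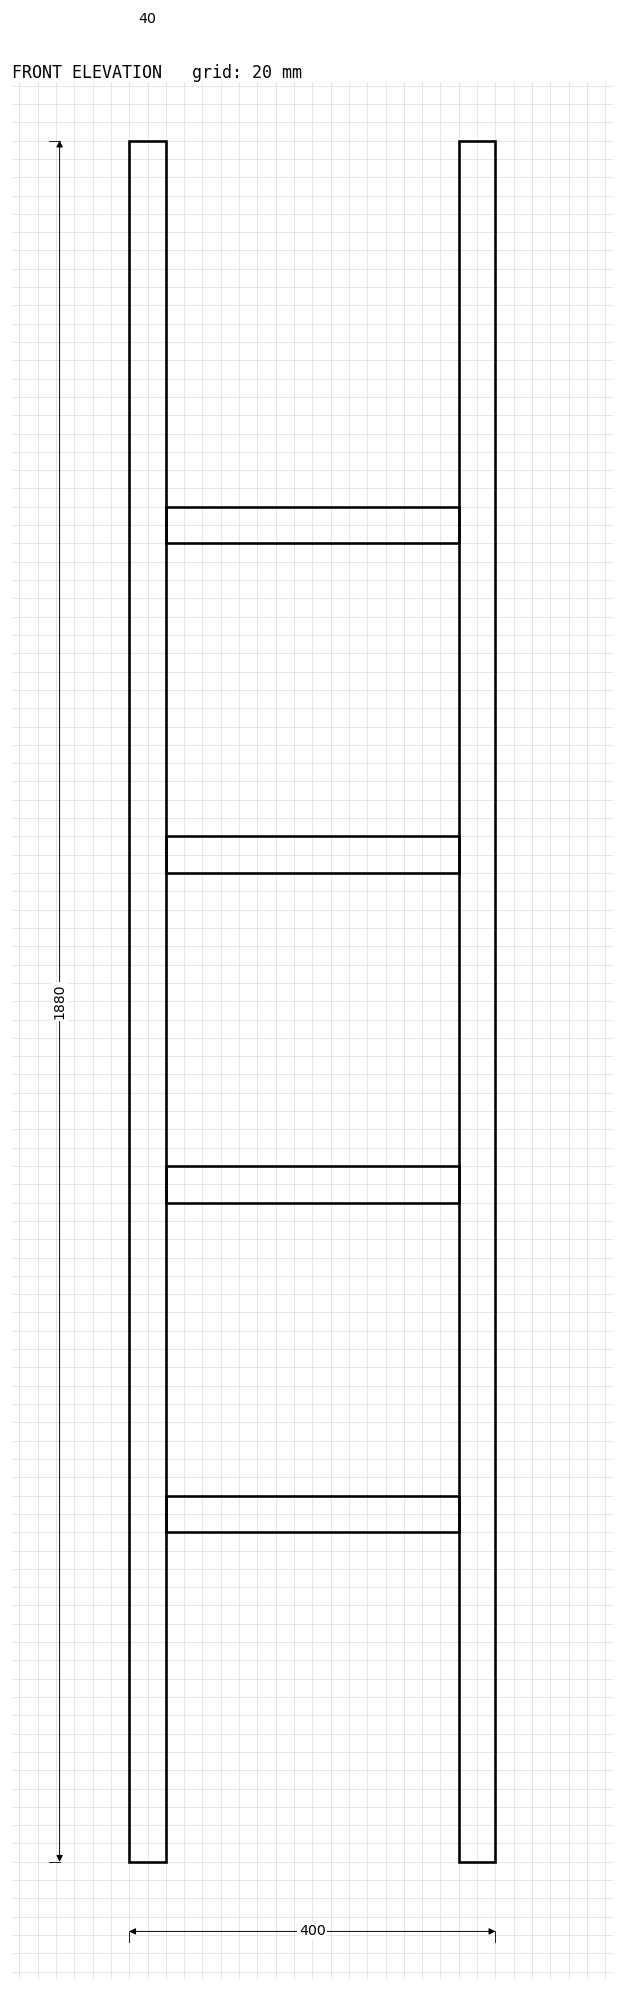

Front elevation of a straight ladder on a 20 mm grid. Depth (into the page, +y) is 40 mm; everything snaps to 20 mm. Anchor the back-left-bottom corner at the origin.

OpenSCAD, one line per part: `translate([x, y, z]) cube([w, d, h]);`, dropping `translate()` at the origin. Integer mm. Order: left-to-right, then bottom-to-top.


cube([40, 40, 1880]);
translate([40, 0, 360]) cube([320, 40, 40]);
translate([40, 0, 720]) cube([320, 40, 40]);
translate([40, 0, 1080]) cube([320, 40, 40]);
translate([40, 0, 1440]) cube([320, 40, 40]);
translate([360, 0, 0]) cube([40, 40, 1880]);
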